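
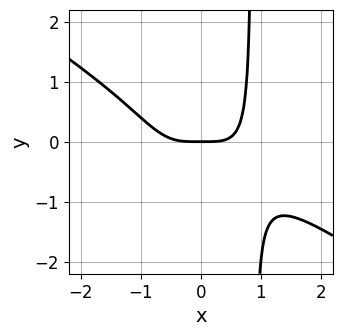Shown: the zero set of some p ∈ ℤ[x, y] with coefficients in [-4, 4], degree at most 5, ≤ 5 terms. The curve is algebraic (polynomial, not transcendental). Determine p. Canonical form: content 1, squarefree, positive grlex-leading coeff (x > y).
2*x^4 + 3*x^3*y - 2*y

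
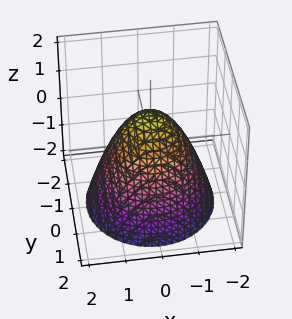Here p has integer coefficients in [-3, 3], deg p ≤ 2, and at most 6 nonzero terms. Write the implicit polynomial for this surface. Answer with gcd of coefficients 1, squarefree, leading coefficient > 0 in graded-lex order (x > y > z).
deg p = 2. The shape is more complex than any degree-1 surface.
By symmetry, the surface is invariant under rotation about z: p = q(x² + y², z).
Against the integer gridlines: among the integer gridlines, it crosses the x-axis at x ∈ {-1, 1}; it meets the z-axis at z = 1 (among the integer gridlines); a circular section at z = -2 has radius between 1 and 2; among the integer gridlines, it crosses the y-axis at y ∈ {-1, 1}.
Putting this together gives p.

x^2 + y^2 + z - 1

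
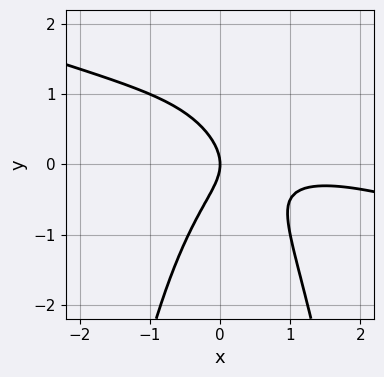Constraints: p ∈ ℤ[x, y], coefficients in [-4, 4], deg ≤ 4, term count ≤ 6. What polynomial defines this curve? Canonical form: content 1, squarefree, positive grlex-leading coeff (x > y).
x^3 + 3*x^2*y - 2*x^2 + 2*y^2 + 2*x

(a) Degree: a generic line meets the curve in up to 3 points, so deg p = 3.
(b) From the axis intercepts and sections: it meets the x-axis at x = 0 (among the integer gridlines); it crosses the y-axis at the gridline y = 0.
(c) Matching integer coefficients to the picture gives p.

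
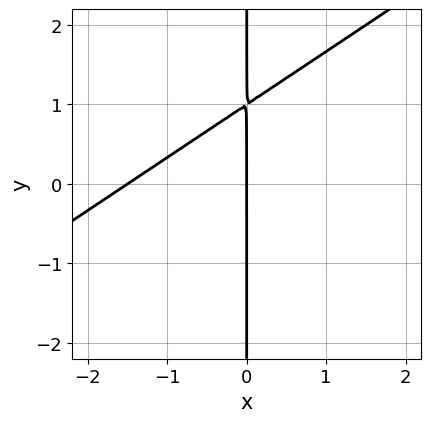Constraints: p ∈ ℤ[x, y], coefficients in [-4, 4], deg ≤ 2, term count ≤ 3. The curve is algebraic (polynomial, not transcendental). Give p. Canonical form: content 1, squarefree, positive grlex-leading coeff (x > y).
2*x^2 - 3*x*y + 3*x

First, degree: no degree-1 curve has this shape, so deg p = 2.
Then, against the integer gridlines: every point of the y-axis in the box is on the curve; it crosses the x-axis at the gridline x = 0.
Finally, matching integer coefficients to the picture gives p.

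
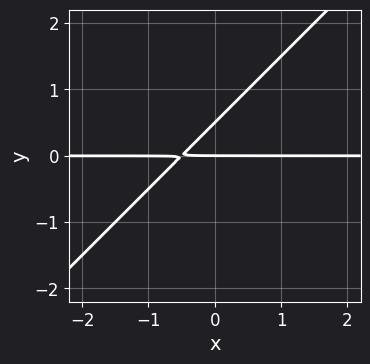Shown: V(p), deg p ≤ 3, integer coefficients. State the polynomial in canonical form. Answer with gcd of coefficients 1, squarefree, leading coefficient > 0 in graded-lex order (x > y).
2*x*y - 2*y^2 + y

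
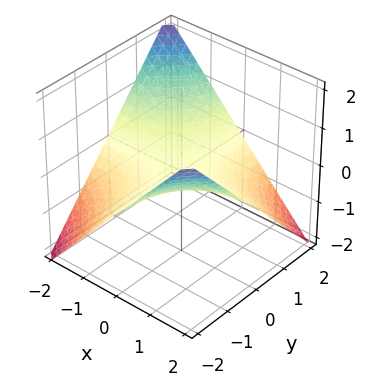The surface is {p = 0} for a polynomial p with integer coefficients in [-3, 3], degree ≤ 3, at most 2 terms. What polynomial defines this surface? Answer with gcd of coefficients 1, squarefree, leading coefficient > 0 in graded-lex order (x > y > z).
x*y + 2*z

1. Degree: a saddle surface; a quadric, so deg p = 2.
2. Reading off the gridlines: the visible y-axis segment lies entirely on the surface; one z-axis crossing is at z = 0.
3. Solving for integer coefficients yields p as stated. Check: (1, 0, 0) on the x-axis lies on the surface, and p(1, 0, 0) = 0. ✓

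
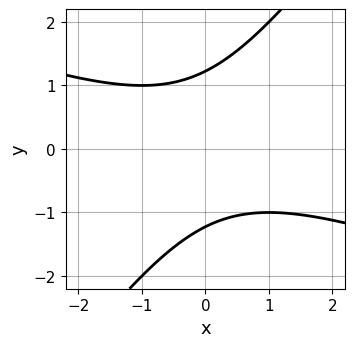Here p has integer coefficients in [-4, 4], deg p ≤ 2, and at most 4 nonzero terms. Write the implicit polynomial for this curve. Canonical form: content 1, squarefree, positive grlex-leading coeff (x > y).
deg p = 2. The shape is more complex than any degree-1 curve.
From the visible intercepts: the curve avoids every integer x-axis point in the box.
The integer polynomial consistent with all of this is the stated p.

x^2 + 2*x*y - 2*y^2 + 3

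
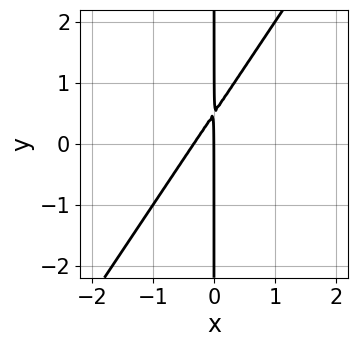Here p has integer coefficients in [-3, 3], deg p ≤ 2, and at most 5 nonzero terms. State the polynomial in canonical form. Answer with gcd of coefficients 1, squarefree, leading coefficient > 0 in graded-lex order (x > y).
First, deg p = 2.
Next, from the visible intercepts: it meets the x-axis at x = 0 (among the integer gridlines); the visible y-axis segment lies entirely on the curve.
Finally, assembling these constraints gives the stated polynomial.

3*x^2 - 2*x*y + x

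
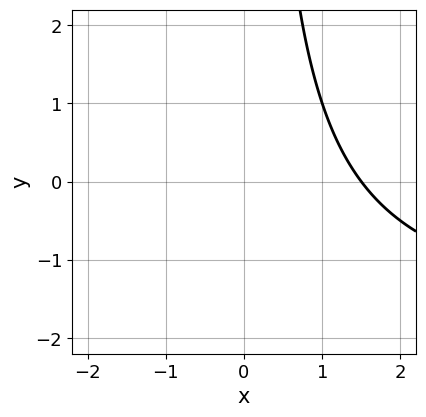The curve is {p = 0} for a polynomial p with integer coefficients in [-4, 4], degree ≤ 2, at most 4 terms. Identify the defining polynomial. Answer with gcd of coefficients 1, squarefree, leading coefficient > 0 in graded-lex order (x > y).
First, the degree is 2 — the shape is more complex than any degree-1 curve.
Next, checking where it meets the axes: it misses every integer gridline on the y-axis.
Finally, assembling these constraints gives the stated polynomial.

x*y + 2*x - 3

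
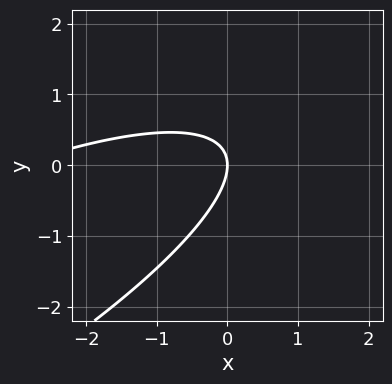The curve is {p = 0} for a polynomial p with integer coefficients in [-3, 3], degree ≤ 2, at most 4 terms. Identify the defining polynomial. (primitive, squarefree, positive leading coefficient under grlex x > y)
x^2 - 3*x*y + 3*y^2 + 3*x

First, the degree is 2 — the shape is more complex than any degree-1 curve.
Next, reading off the gridlines: it meets the y-axis at y = 0 (among the integer gridlines); it meets the x-axis at x = 0 (among the integer gridlines).
Finally, together with the visible shape, these determine p as stated.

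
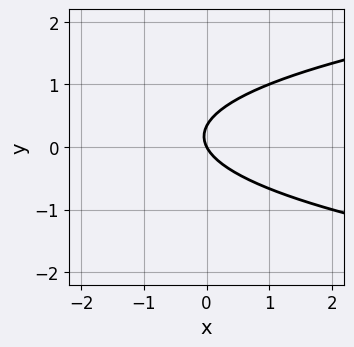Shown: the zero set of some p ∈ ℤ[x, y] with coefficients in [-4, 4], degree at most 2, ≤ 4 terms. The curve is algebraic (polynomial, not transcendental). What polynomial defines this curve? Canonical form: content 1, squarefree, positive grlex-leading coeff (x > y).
3*y^2 - 2*x - y

First, degree: the shape is more complex than any degree-1 curve, so deg p = 2.
Next, checking where it meets the axes: it meets the y-axis at y = 0 (among the integer gridlines); it crosses the x-axis at the gridline x = 0.
Finally, these observations pin down the coefficients.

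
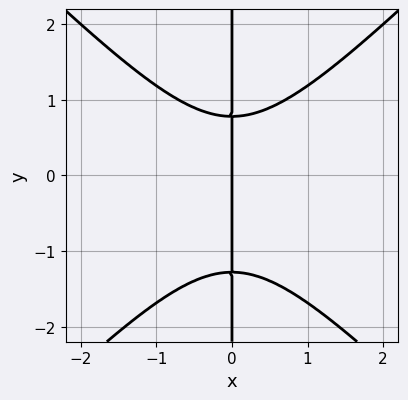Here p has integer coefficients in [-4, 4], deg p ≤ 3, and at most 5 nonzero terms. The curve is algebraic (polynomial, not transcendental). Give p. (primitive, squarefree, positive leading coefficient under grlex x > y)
(a) The degree is 3 — a generic line meets the curve in up to 3 points.
(b) From the visible intercepts: one x-axis crossing is at x = 0; every point of the y-axis in the box is on the curve.
(c) Together with the visible shape, these determine p as stated.

2*x^3 - 2*x*y^2 - x*y + 2*x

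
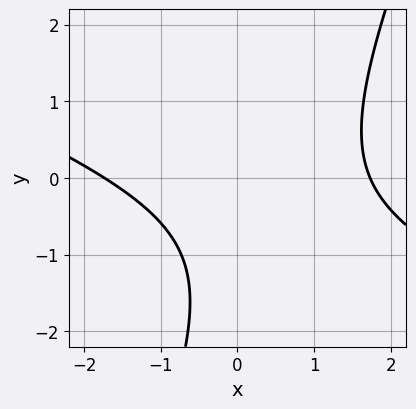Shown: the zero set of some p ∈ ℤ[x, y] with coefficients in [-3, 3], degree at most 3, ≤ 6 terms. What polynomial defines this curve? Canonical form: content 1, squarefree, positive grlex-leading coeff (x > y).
1. The degree is 2 — the shape is more complex than any degree-1 curve.
2. Observable constraints: no y-intercept at any integer in the box.
3. Assembling these constraints gives the stated polynomial.

x^2 + 2*x*y - y^2 - 2*y - 3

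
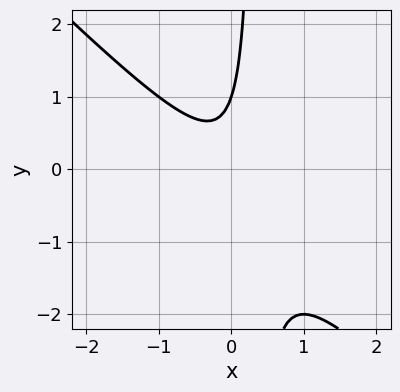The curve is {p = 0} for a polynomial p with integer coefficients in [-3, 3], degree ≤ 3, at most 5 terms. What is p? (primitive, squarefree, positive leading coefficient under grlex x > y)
3*x^2 + 3*x*y - y + 1

1. The degree is 2 — a generic line meets the curve in up to 2 points.
2. From the axis intercepts and sections: it meets the y-axis at y = 1 (among the integer gridlines); it misses every integer gridline on the x-axis.
3. Fitting integer coefficients to these (and the overall shape) gives p.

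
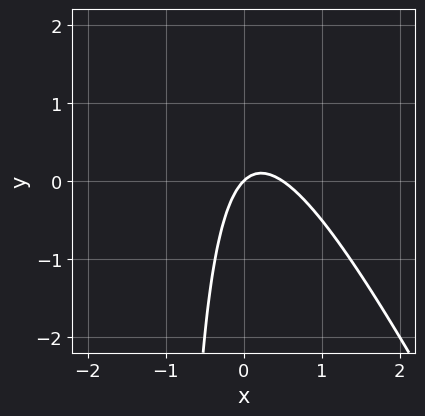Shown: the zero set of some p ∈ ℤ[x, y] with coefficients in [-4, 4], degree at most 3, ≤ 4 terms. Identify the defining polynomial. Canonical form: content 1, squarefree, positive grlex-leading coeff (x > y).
2*x^2 + x*y - x + y

First, the degree is 2 — a generic line meets the curve in up to 2 points.
Next, observable constraints: it crosses the y-axis at the gridline y = 0; one x-axis crossing is at x = 0.
Finally, the integer polynomial consistent with all of this is the stated p.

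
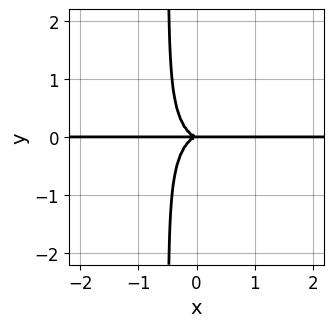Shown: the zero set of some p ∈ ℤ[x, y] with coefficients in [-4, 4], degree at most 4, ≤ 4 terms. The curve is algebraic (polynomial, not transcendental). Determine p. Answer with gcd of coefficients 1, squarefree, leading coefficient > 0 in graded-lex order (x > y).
2*x^3*y + 2*x*y^3 + y^3

1. The degree is 4 — a generic line meets the curve in up to 4 points.
2. Against the integer gridlines: one y-axis crossing is at y = 0; every point of the x-axis in the box is on the curve.
3. Matching integer coefficients to the picture gives p.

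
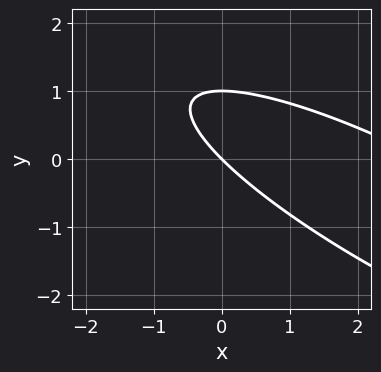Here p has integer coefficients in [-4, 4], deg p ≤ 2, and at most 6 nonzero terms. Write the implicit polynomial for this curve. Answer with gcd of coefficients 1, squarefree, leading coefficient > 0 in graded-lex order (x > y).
(a) deg p = 2.
(b) From the axis intercepts and sections: one x-axis crossing is at x = 0; among the integer gridlines, it crosses the y-axis at y ∈ {0, 1}.
(c) The integer polynomial consistent with all of this is the stated p.

x^2 + 3*x*y + 3*y^2 - 3*x - 3*y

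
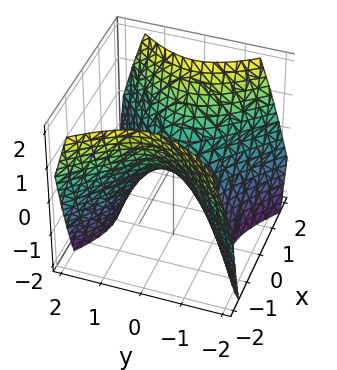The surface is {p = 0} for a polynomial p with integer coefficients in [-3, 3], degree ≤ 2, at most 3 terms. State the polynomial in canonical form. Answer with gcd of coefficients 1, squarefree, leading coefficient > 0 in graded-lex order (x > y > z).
x^2 - y^2 - z

Degree: a hyperbolic paraboloid; a quadric, so deg p = 2.
Symmetries: mirror symmetry y ↦ −y ⇒ only even powers of y; it's symmetric under x → −x, forcing even powers of x.
From the axis intercepts and sections: one y-axis crossing is at y = 0; it crosses the z-axis at the gridline z = 0.
Solving for integer coefficients yields p as stated.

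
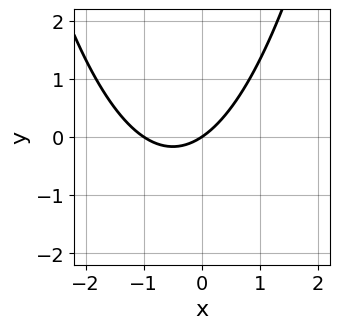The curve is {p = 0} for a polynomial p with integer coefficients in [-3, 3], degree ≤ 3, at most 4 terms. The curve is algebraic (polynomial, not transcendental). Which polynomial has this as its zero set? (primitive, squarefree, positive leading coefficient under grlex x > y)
(a) deg p = 2. The shape is more complex than any degree-1 curve.
(b) From the axis intercepts and sections: it crosses the y-axis at the gridline y = 0; among the integer gridlines, it crosses the x-axis at x ∈ {-1, 0}.
(c) Putting this together gives p.

2*x^2 + 2*x - 3*y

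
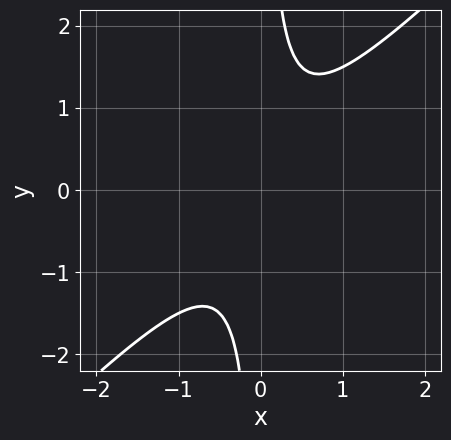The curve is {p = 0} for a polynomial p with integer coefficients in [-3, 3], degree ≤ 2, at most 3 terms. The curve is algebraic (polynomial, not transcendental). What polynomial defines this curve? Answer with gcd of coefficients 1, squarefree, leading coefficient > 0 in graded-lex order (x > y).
2*x^2 - 2*x*y + 1

First, degree: a generic line meets the curve in up to 2 points, so deg p = 2.
Next, checking where it meets the axes: it misses every integer gridline on the y-axis; the curve avoids every integer x-axis point in the box.
Finally, fitting integer coefficients to these (and the overall shape) gives p.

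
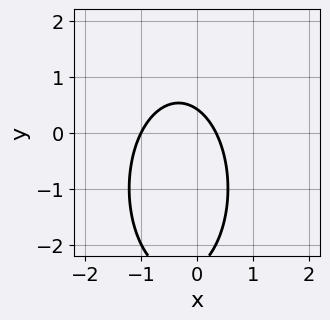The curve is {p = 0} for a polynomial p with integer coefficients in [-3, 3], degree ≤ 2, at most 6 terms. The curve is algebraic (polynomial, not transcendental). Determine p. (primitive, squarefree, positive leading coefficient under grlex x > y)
3*x^2 + y^2 + 2*x + 2*y - 1

(a) deg p = 2. No degree-1 curve has this shape.
(b) Reading off the gridlines: one x-axis crossing is at x = -1.
(c) Together with the visible shape, these determine p as stated.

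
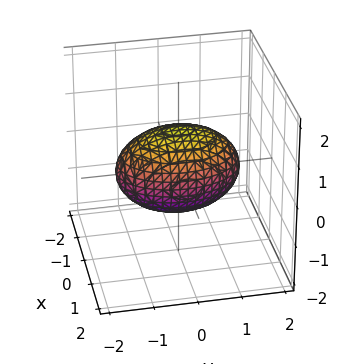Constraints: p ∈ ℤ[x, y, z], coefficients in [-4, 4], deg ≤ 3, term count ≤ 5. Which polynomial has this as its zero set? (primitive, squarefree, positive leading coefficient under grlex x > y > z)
2*x^2 + y^2 + 2*z^2 - 2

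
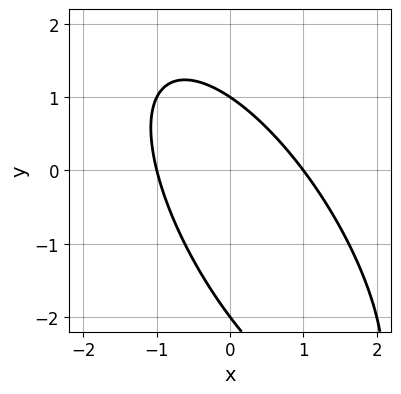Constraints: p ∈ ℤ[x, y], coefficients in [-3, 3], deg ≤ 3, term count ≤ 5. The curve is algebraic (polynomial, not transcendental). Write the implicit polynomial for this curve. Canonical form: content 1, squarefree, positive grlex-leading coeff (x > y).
(a) The degree is 2 — the shape is more complex than any degree-1 curve.
(b) From the axis intercepts and sections: the y-axis gridline crossings are at y ∈ {-2, 1}; the x-axis gridline crossings are at x ∈ {-1, 1}.
(c) Assembling these constraints gives the stated polynomial.

2*x^2 + 2*x*y + y^2 + y - 2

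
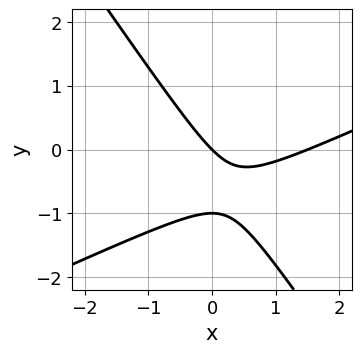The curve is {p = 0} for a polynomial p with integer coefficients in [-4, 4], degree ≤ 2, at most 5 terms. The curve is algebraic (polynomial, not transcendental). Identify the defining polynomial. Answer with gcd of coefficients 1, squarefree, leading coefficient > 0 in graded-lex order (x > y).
2*x^2 - 3*x*y - 3*y^2 - 3*x - 3*y

deg p = 2.
From the axis intercepts and sections: among the integer gridlines, it crosses the y-axis at y ∈ {-1, 0}; one x-axis crossing is at x = 0.
Assembling these constraints gives the stated polynomial.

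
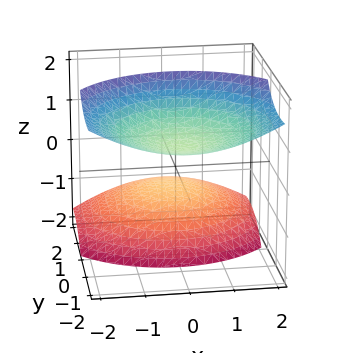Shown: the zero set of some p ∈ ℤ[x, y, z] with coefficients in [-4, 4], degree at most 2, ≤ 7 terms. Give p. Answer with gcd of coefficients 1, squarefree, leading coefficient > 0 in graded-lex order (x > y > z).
1. The picture has 2 separate pieces. Treating them together as one polynomial.
2. The degree is 2 — no degree-1 surface has this shape.
3. Checking where it meets the axes: the z-axis gridline crossings are at z ∈ {-1, 1}; it misses every integer gridline on the y-axis; no x-intercept at any integer in the box.
4. Together with the visible shape, these determine p as stated.

x^2 + y^2 + 2*y*z - z^2 + 1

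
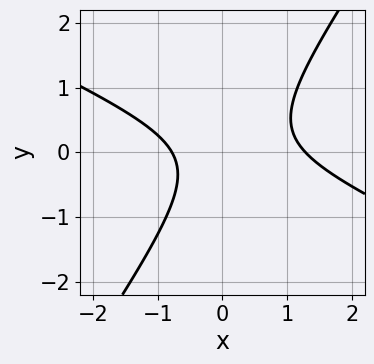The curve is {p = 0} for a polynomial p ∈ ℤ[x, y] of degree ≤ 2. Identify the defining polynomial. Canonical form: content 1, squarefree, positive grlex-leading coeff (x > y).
(a) Degree: the shape is more complex than any degree-1 curve, so deg p = 2.
(b) From the axis intercepts and sections: no y-intercept at any integer in the box.
(c) Assembling these constraints gives the stated polynomial.

2*x^2 + 3*x*y - 3*y^2 - x - 2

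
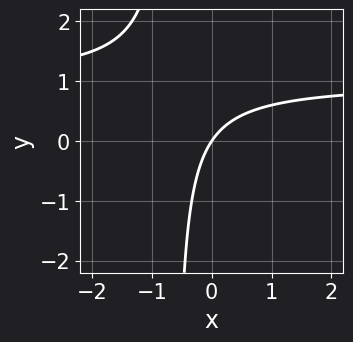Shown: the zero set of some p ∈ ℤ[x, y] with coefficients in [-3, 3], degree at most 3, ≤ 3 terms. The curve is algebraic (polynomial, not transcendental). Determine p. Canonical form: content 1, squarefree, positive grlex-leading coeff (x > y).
First, the degree is 2 — a generic line meets the curve in up to 2 points.
Then, from the axis intercepts and sections: it meets the y-axis at y = 0 (among the integer gridlines); one x-axis crossing is at x = 0.
Finally, these observations pin down the coefficients.

3*x*y - 3*x + 2*y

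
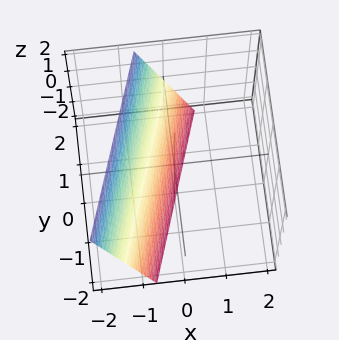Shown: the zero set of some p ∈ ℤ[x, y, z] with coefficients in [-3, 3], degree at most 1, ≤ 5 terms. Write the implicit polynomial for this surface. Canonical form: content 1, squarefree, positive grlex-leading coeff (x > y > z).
3*x - y + z + 2

First, degree: the surface is flat (a plane), so deg p = 1.
Then, from the axis intercepts and sections: it crosses the y-axis at the gridline y = 2; it meets the z-axis at z = -2 (among the integer gridlines).
Finally, matching integer coefficients to the picture gives p.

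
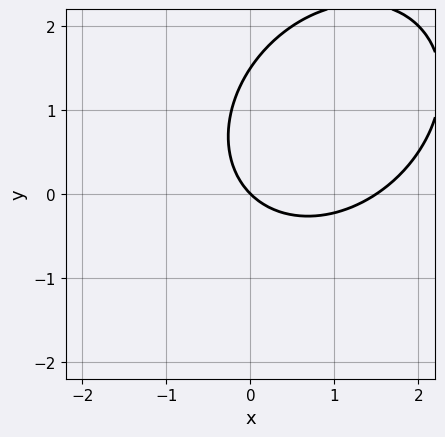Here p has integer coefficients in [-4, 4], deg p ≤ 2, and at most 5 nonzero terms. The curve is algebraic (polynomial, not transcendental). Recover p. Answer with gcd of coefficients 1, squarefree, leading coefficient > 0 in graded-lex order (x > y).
2*x^2 - x*y + 2*y^2 - 3*x - 3*y

1. deg p = 2. The shape is more complex than any degree-1 curve.
2. Reading off the gridlines: it meets the x-axis at x = 0 (among the integer gridlines); it crosses the y-axis at the gridline y = 0.
3. Assembling these constraints gives the stated polynomial.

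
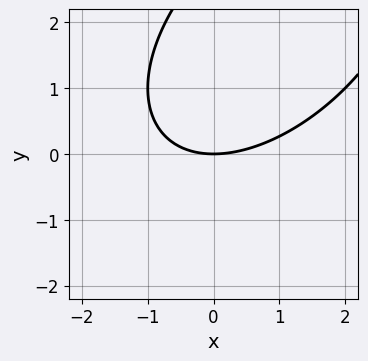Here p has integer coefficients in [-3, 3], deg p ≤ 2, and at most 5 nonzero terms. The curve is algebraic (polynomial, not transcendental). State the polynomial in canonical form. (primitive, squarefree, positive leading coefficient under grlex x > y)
x^2 - x*y + y^2 - 3*y

First, deg p = 2. The shape is more complex than any degree-1 curve.
Next, against the integer gridlines: one y-axis crossing is at y = 0; one x-axis crossing is at x = 0.
Finally, the integer polynomial consistent with all of this is the stated p.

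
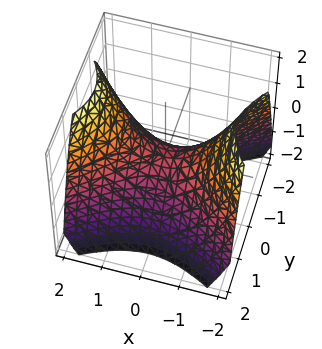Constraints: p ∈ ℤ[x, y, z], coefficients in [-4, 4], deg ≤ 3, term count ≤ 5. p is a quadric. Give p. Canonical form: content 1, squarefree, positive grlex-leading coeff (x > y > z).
2*x^2 - 3*y^2 - 3*z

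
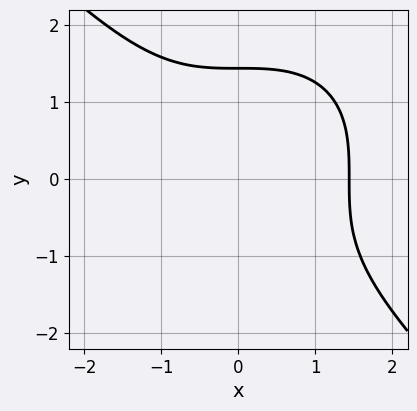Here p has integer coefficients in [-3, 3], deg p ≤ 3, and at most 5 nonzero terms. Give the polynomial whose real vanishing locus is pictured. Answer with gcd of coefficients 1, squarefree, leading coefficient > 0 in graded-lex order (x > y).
x^3 + y^3 - 3

(a) Degree: the shape is more complex than any degree-2 curve, so deg p = 3.
(b) The integer polynomial consistent with all of this is the stated p.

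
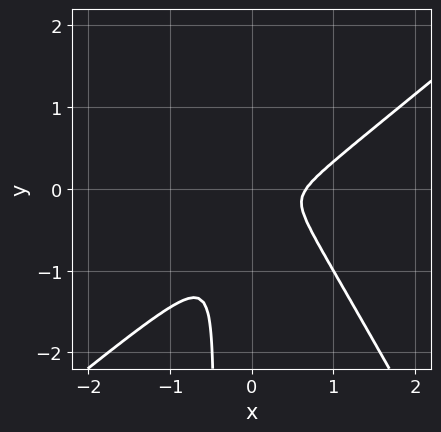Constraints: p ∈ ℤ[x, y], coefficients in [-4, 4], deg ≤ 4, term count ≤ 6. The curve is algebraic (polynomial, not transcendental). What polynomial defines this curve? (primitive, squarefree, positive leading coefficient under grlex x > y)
(a) The degree is 3 — no degree-2 curve has this shape.
(b) Solving for integer coefficients yields p as stated.

3*x^3 - 2*x^2*y - 2*x*y^2 - 2*x^2 - y^2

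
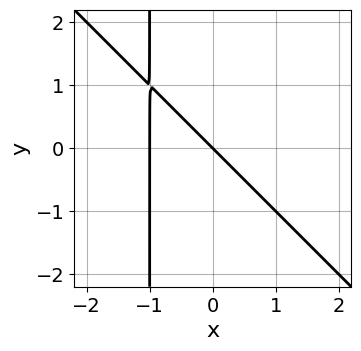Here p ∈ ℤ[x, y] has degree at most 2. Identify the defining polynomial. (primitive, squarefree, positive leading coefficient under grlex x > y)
x^2 + x*y + x + y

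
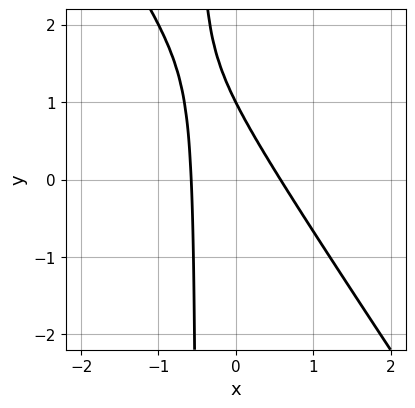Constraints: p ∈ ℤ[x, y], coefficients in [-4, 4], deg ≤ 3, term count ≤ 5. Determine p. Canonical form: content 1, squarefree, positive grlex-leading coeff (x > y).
(a) deg p = 2.
(b) From the axis intercepts and sections: it crosses the y-axis at the gridline y = 1.
(c) Putting this together gives p.

3*x^2 + 2*x*y + y - 1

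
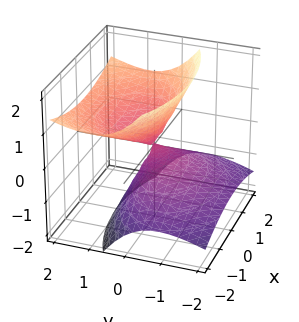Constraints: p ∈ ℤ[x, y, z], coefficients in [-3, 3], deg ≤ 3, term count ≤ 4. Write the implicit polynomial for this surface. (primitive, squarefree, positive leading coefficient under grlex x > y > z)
1. Degree: a generic line meets the surface in up to 2 points, so deg p = 2.
2. Against the integer gridlines: it meets the z-axis at z = 0 (among the integer gridlines); it crosses the x-axis at the gridline x = 0.
3. Solving for integer coefficients yields p as stated.

x^2 + 2*y^2 - 3*y*z - 2*z^2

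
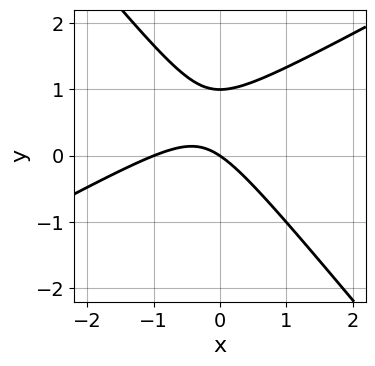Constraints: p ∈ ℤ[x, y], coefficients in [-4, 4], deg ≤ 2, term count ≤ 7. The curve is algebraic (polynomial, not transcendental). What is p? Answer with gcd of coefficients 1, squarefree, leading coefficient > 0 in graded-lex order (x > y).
deg p = 2. The shape is more complex than any degree-1 curve.
Against the integer gridlines: the y-axis gridline crossings are at y ∈ {0, 1}; the x-axis gridline crossings are at x ∈ {-1, 0}.
Matching integer coefficients to the picture gives p.

2*x^2 - 2*x*y - 3*y^2 + 2*x + 3*y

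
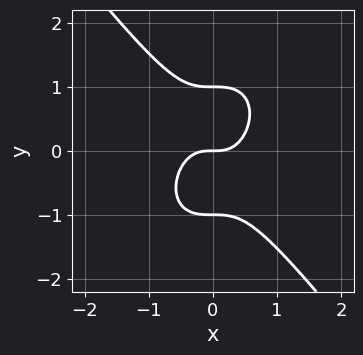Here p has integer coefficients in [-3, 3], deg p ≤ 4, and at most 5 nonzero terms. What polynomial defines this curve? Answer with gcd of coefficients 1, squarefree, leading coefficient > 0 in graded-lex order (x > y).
2*x^3 + y^3 - y

(a) deg p = 3. No degree-2 curve has this shape.
(b) From the visible intercepts: among the integer gridlines, it crosses the y-axis at y ∈ {-1, 0, 1}; it meets the x-axis at x = 0 (among the integer gridlines).
(c) The integer polynomial consistent with all of this is the stated p.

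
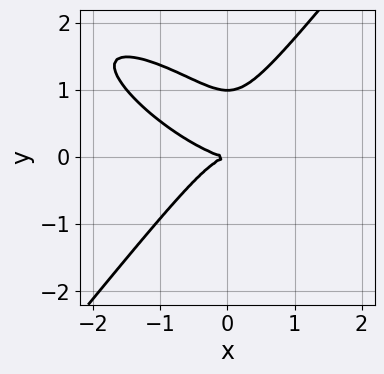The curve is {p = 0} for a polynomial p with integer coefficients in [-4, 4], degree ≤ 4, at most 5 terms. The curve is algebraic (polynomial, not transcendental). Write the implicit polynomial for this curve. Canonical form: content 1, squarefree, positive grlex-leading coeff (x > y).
2*x^3 + 3*x^2*y - 3*y^3 + 3*y^2

Degree: a generic line meets the curve in up to 3 points, so deg p = 3.
Observable constraints: one x-axis crossing is at x = 0; the y-axis gridline crossings are at y ∈ {0, 1}.
These observations pin down the coefficients.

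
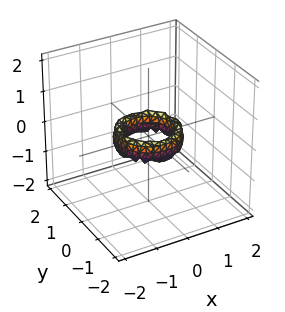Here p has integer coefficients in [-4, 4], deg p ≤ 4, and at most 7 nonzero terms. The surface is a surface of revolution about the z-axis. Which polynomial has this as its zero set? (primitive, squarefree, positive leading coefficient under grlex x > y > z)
2*x^4 + 4*x^2*y^2 + 2*y^4 - 3*x^2 - 3*y^2 + z^2 + 1

1. deg p = 4. A generic line meets the surface in up to 4 points.
2. Symmetry: the z-axis is an axis of rotation, so x and y enter only as x² + y².
3. Reading off the gridlines: it misses every integer gridline on the z-axis; a circular section at z = 0 has radius between 0 and 1; among the integer gridlines, it crosses the y-axis at y ∈ {-1, 1}.
4. Solving for integer coefficients yields p as stated. Check: (1, 0, 0) on the x-axis lies on the surface, and p(1, 0, 0) = 0. ✓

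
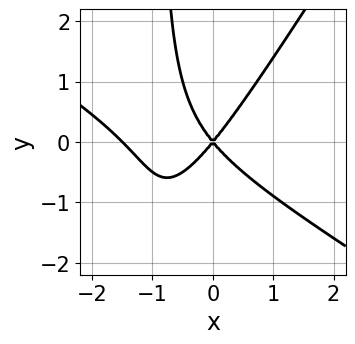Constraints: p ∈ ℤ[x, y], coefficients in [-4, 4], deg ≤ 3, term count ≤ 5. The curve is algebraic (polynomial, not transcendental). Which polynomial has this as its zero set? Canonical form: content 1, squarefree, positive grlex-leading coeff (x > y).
2*x^3 + 2*x^2*y - 2*x*y^2 + 3*x^2 - 2*y^2

The degree is 3 — a generic line meets the curve in up to 3 points.
Observable constraints: it crosses the y-axis at the gridline y = 0; it crosses the x-axis at the gridline x = 0.
The integer polynomial consistent with all of this is the stated p.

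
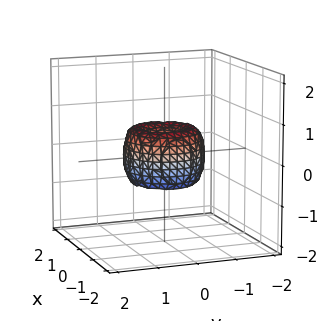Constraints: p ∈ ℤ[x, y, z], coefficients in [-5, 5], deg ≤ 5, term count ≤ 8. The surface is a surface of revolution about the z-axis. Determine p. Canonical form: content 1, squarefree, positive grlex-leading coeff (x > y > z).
The degree is 4 — a generic line meets the surface in up to 4 points.
By symmetry, every cross-section ⟂ z is a circle, so x, y appear only via x² + y².
Reading off the gridlines: the y-axis gridline crossings are at y ∈ {-1, 0, 1}; it crosses the z-axis at the gridline z = 0.
The integer polynomial consistent with all of this is the stated p.

2*x^4 + 4*x^2*y^2 + 2*y^4 - 2*x^2 - 2*y^2 + z^2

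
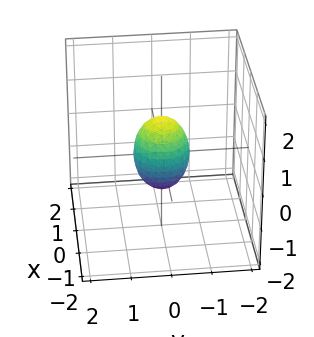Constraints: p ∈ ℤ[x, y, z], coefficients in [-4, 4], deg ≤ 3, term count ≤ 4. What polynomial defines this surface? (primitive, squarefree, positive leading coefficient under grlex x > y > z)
2*x^2 + 2*y^2 + z^2 - 1

The degree is 2 — the shape is more complex than any degree-1 surface.
Symmetry: the surface is invariant under rotation about z: p = q(x² + y², z).
Against the integer gridlines: a circular section at z = 0 has radius between 0 and 1; the z-axis gridline crossings are at z ∈ {-1, 1}.
Matching integer coefficients to the picture gives p.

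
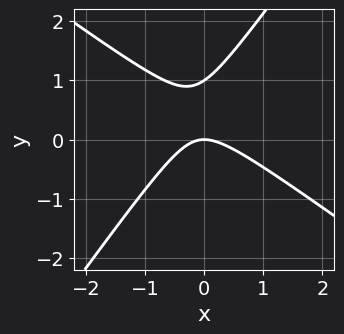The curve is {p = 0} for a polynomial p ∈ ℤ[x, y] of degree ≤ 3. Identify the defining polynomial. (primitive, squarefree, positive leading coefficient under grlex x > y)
(a) Degree: no degree-1 curve has this shape, so deg p = 2.
(b) From the axis intercepts and sections: the y-axis gridline crossings are at y ∈ {0, 1}; it meets the x-axis at x = 0 (among the integer gridlines).
(c) These observations pin down the coefficients.

3*x^2 + 2*x*y - 3*y^2 + 3*y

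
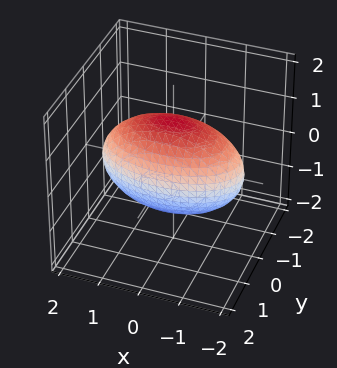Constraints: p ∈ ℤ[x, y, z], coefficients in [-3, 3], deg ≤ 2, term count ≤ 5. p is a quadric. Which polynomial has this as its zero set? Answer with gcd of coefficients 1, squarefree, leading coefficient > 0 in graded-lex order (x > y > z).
x^2 + 3*y^2 + 2*z^2 - 3

First, degree: bounded and convex; a quadric, so deg p = 2.
Next, symmetries: mirror symmetry y ↦ −y ⇒ only even powers of y; it's symmetric under x → −x, forcing even powers of x; mirror symmetry z ↦ −z ⇒ only even powers of z.
Then, against the integer gridlines: among the integer gridlines, it crosses the y-axis at y ∈ {-1, 1}.
Finally, solving for integer coefficients yields p as stated.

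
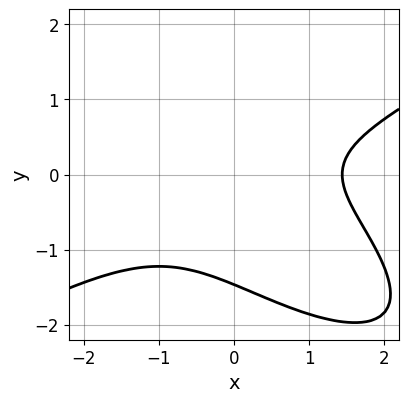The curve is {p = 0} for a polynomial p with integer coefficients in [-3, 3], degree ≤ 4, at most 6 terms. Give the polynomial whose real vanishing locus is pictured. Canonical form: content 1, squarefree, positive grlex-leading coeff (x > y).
x^3 - 2*x*y^2 - 3*y^3 - 3*y^2 - 3

First, degree: no degree-2 curve has this shape, so deg p = 3.
Finally, matching integer coefficients to the picture gives p.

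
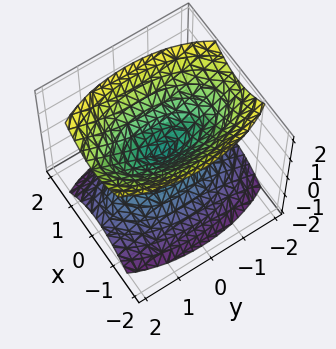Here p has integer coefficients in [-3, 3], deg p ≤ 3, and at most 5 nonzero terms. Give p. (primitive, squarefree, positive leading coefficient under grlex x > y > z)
3*x^2 + y^2 - 2*z^2

(a) I count 2 distinct pieces.
(b) The degree is 2 — two nappes meeting at a single point; a quadric.
(c) Symmetries: it's symmetric under x → −x, forcing even powers of x; the y ↦ −y reflection is a symmetry, so y appears only in even powers; it's symmetric under z → −z, forcing even powers of z.
(d) Checking where it meets the axes: it meets the x-axis at x = 0 (among the integer gridlines); it meets the z-axis at z = 0 (among the integer gridlines).
(e) Putting this together gives p.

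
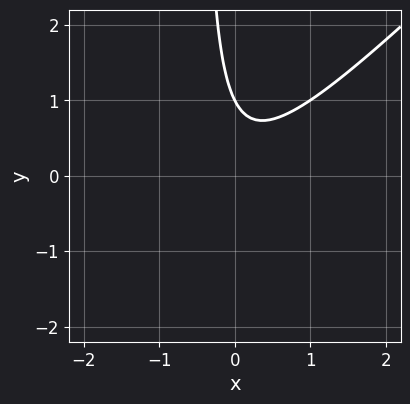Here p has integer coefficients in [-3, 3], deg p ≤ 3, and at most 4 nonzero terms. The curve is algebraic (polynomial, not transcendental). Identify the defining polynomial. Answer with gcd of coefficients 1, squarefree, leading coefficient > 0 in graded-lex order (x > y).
2*x^2 - 2*x*y - y + 1

First, deg p = 2.
Then, from the visible intercepts: the curve avoids every integer x-axis point in the box; it crosses the y-axis at the gridline y = 1.
Finally, together with the visible shape, these determine p as stated.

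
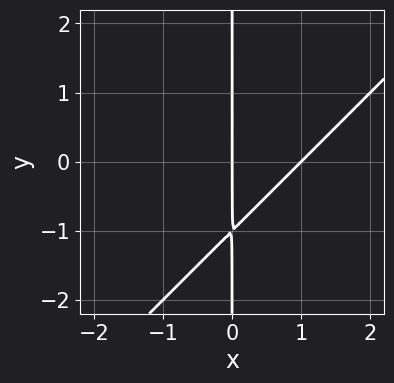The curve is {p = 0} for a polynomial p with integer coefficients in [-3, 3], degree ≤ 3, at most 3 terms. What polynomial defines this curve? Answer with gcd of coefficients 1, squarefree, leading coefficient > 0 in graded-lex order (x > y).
First, deg p = 2. No degree-1 curve has this shape.
Next, from the visible intercepts: the visible y-axis segment lies entirely on the curve; the x-axis gridline crossings are at x ∈ {0, 1}.
Finally, together with the visible shape, these determine p as stated.

x^2 - x*y - x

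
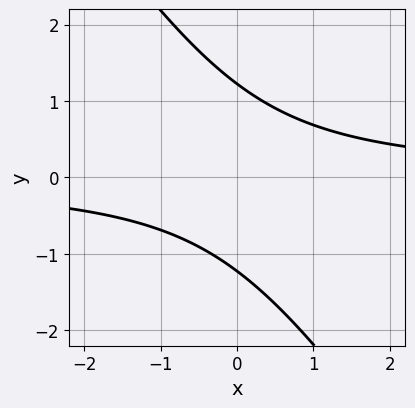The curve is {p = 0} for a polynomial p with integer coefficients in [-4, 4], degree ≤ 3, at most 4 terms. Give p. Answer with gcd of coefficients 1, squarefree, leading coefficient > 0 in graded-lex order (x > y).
3*x*y + 2*y^2 - 3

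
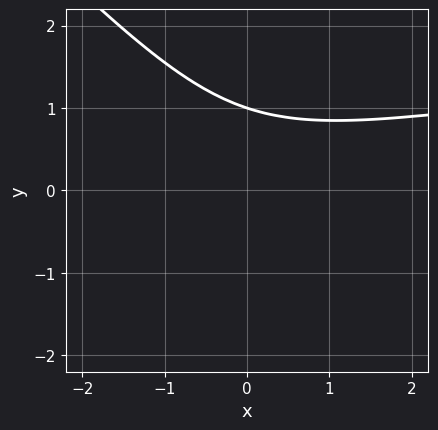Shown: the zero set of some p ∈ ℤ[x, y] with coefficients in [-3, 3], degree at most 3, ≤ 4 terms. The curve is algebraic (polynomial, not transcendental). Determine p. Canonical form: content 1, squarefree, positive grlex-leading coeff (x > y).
3*x*y^2 + 3*y^3 - x^2 - 3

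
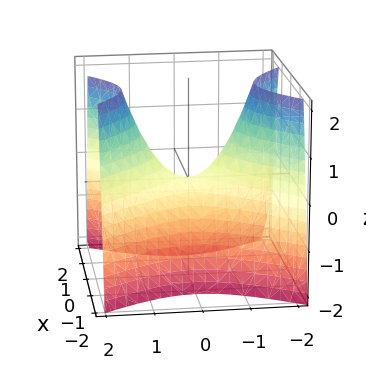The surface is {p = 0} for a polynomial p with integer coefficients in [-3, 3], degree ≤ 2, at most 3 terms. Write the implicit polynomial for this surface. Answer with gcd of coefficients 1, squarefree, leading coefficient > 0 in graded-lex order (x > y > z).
3*x^2 - 2*y^2 + 2*z

(a) deg p = 2. A saddle surface; a quadric.
(b) Symmetries: mirror symmetry x ↦ −x ⇒ only even powers of x; the y ↦ −y reflection is a symmetry, so y appears only in even powers.
(c) Against the integer gridlines: it crosses the z-axis at the gridline z = 0; it meets the x-axis at x = 0 (among the integer gridlines); one y-axis crossing is at y = 0.
(d) Matching integer coefficients to the picture gives p.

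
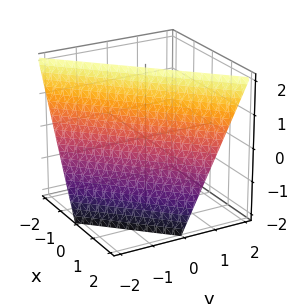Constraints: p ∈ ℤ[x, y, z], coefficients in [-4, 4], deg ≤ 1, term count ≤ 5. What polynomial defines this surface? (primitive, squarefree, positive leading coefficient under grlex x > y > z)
2*x - 2*y + z - 2

(a) deg p = 1. Every cross-section is a straight line — this is a plane.
(b) Reading off the gridlines: one z-axis crossing is at z = 2; it crosses the x-axis at the gridline x = 1.
(c) Putting this together gives p. Check: (0, -1, 0) on the y-axis lies on the surface, and p(0, -1, 0) = 0. ✓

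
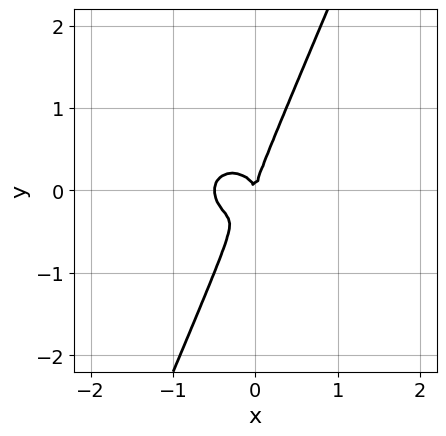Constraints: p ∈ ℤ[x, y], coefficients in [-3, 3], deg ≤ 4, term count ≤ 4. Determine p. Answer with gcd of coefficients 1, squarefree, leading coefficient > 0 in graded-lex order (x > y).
1. deg p = 3.
2. Reading off the gridlines: it crosses the y-axis at the gridline y = 0; it meets the x-axis at x = 0 (among the integer gridlines).
3. Putting this together gives p.

2*x^3 + 2*x*y^2 - y^3 + x^2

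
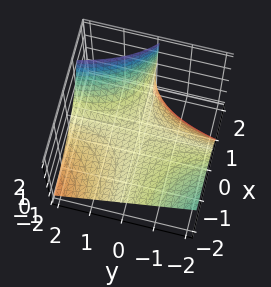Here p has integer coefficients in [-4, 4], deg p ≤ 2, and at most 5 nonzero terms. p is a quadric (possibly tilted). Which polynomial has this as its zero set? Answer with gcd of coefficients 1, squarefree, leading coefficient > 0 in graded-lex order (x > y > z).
x*y + x*z - 2*z

1. deg p = 2.
2. Observable constraints: it crosses the z-axis at the gridline z = 0; the visible y-axis segment lies entirely on the surface.
3. Together with the visible shape, these determine p as stated.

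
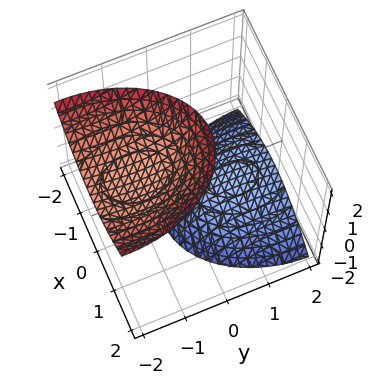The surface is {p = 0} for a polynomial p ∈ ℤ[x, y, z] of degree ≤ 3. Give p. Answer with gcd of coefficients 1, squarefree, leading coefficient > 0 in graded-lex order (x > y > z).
(a) The picture has 2 separate pieces. Treating them together as one polynomial.
(b) Degree: no degree-1 surface has this shape, so deg p = 2.
(c) From the visible intercepts: the surface avoids every integer y-axis point in the box; it misses every integer gridline on the x-axis.
(d) The integer polynomial consistent with all of this is the stated p.

2*x^2 + y^2 + 2*y*z - z^2 + 2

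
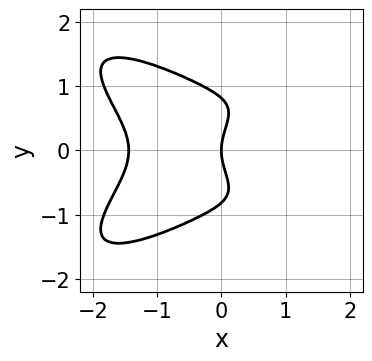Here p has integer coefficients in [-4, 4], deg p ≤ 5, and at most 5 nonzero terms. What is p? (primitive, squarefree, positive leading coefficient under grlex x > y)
x^4 - 2*x^2*y^2 + 3*y^4 - 2*y^2 + 3*x

Degree: no degree-3 curve has this shape, so deg p = 4.
Symmetries: mirror symmetry y ↦ −y ⇒ only even powers of y.
From the visible intercepts: one x-axis crossing is at x = 0; one y-axis crossing is at y = 0.
Solving for integer coefficients yields p as stated.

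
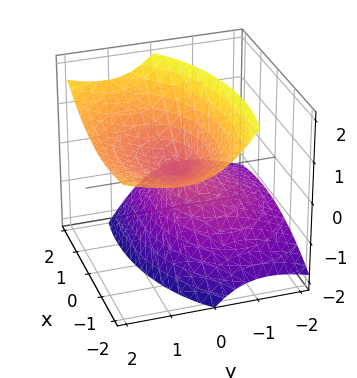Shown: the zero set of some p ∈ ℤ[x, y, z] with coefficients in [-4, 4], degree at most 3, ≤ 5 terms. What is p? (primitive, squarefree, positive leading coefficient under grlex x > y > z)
First, deg p = 2. No degree-1 surface has this shape.
Then, from the axis intercepts and sections: one x-axis crossing is at x = 0; one z-axis crossing is at z = 0; it crosses the y-axis at the gridline y = 0.
Finally, the integer polynomial consistent with all of this is the stated p.

x^2 + x*z + 2*y^2 - 3*y*z - 2*z^2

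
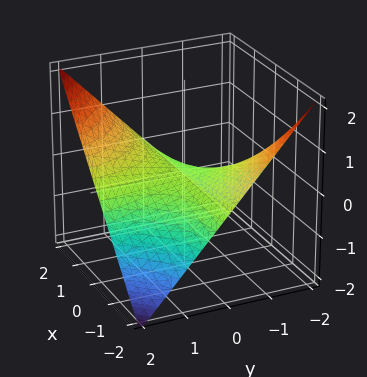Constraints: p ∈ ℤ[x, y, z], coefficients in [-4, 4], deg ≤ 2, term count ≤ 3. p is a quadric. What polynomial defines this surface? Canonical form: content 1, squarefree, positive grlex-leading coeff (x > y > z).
1. deg p = 2. A hyperbolic paraboloid; a quadric.
2. From the visible intercepts: the visible x-axis segment lies entirely on the surface; one z-axis crossing is at z = 0; the visible y-axis segment lies entirely on the surface.
3. Matching integer coefficients to the picture gives p.

x*y - 2*z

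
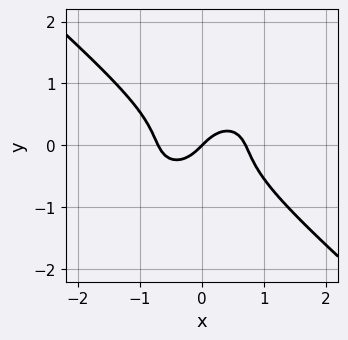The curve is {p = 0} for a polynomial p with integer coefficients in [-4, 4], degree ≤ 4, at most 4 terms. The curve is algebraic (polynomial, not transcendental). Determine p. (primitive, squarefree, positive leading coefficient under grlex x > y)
2*x^3 + 3*y^3 - x + y

(a) Degree: the shape is more complex than any degree-2 curve, so deg p = 3.
(b) From the axis intercepts and sections: it crosses the y-axis at the gridline y = 0; one x-axis crossing is at x = 0.
(c) Putting this together gives p.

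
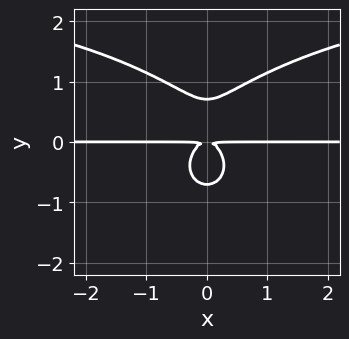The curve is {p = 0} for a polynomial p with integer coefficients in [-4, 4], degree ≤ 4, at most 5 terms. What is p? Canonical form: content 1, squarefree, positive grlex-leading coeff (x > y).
x^2*y^2 + 2*y^4 - 3*x^2*y - y^2

1. The degree is 4 — no degree-3 curve has this shape.
2. Symmetries: the x ↦ −x reflection is a symmetry, so x appears only in even powers.
3. From the axis intercepts and sections: every point of the x-axis in the box is on the curve.
4. Assembling these constraints gives the stated polynomial.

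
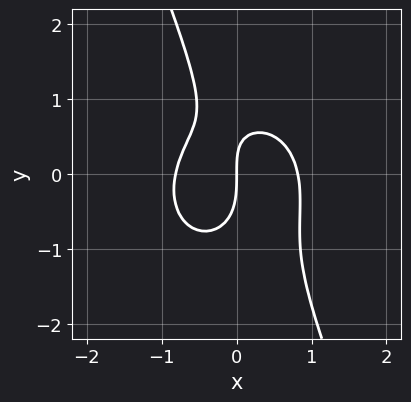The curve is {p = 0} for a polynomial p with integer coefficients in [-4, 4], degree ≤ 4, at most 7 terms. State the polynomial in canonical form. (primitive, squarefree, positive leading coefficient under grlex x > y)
3*x^3 + 2*x*y^2 + y^3 + x*y - 2*x

The degree is 3 — no degree-2 curve has this shape.
Checking where it meets the axes: it crosses the y-axis at the gridline y = 0; one x-axis crossing is at x = 0.
Fitting integer coefficients to these (and the overall shape) gives p.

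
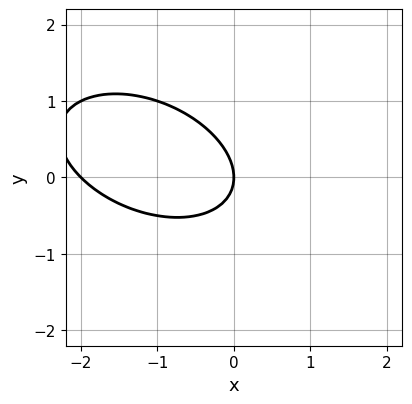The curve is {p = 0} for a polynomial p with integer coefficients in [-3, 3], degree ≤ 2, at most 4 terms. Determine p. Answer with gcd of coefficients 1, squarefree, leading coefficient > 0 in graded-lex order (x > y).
x^2 + x*y + 2*y^2 + 2*x

1. The degree is 2 — a generic line meets the curve in up to 2 points.
2. Reading off the gridlines: one y-axis crossing is at y = 0; the x-axis gridline crossings are at x ∈ {-2, 0}.
3. Solving for integer coefficients yields p as stated.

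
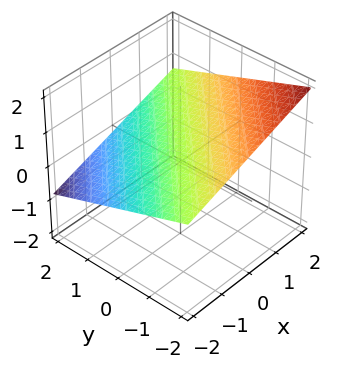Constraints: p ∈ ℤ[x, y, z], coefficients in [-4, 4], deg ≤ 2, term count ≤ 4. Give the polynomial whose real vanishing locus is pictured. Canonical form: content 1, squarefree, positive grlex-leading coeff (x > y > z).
x - y - 3*z + 2

1. The degree is 1 — every cross-section is a straight line — this is a plane.
2. Reading off the gridlines: it meets the x-axis at x = -2 (among the integer gridlines); one y-axis crossing is at y = 2.
3. Matching integer coefficients to the picture gives p.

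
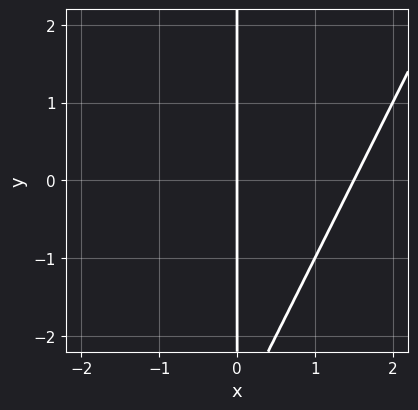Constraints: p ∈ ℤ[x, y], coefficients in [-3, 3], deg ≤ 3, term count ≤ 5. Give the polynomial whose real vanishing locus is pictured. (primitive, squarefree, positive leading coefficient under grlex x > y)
2*x^2 - x*y - 3*x

(a) deg p = 2. No degree-1 curve has this shape.
(b) Checking where it meets the axes: one x-axis crossing is at x = 0; every point of the y-axis in the box is on the curve.
(c) The integer polynomial consistent with all of this is the stated p.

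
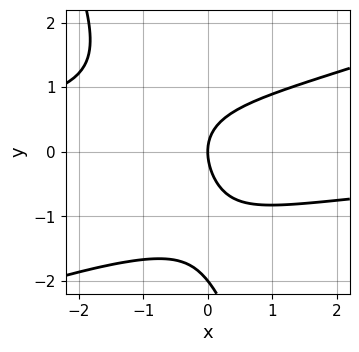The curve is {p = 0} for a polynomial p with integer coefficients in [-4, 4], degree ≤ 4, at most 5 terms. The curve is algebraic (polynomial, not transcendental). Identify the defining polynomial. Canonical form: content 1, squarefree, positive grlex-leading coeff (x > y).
First, the degree is 3 — no degree-2 curve has this shape.
Next, reading off the gridlines: one x-axis crossing is at x = 0; among the integer gridlines, it crosses the y-axis at y ∈ {-2, 0}.
Finally, fitting integer coefficients to these (and the overall shape) gives p.

x^2*y - 2*x*y^2 - y^3 - 2*y^2 + 3*x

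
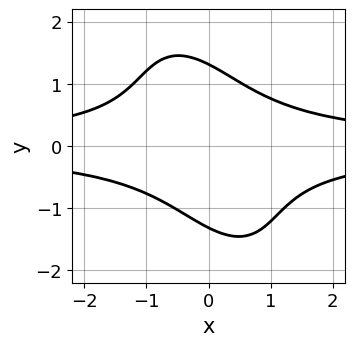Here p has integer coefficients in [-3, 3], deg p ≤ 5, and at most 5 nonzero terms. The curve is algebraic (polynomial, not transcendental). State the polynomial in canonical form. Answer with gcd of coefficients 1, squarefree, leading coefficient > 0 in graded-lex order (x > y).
3*x^2*y^2 + 2*x*y^3 + y^4 - 3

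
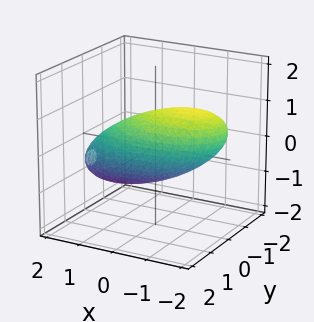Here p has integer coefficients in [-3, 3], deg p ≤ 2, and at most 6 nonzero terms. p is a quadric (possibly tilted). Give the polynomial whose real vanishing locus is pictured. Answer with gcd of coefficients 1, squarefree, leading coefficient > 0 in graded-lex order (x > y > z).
x^2 + 2*x*z + 2*y^2 - y*z + 3*z^2 - 3

Degree: the shape is more complex than any degree-1 surface, so deg p = 2.
Observable constraints: the z-axis gridline crossings are at z ∈ {-1, 1}.
The integer polynomial consistent with all of this is the stated p.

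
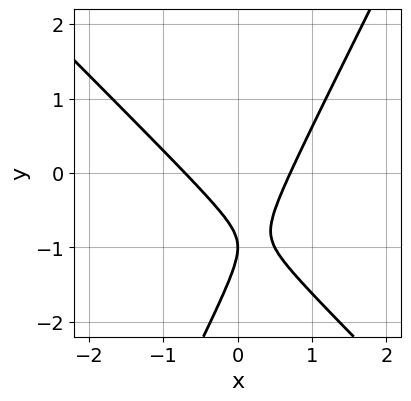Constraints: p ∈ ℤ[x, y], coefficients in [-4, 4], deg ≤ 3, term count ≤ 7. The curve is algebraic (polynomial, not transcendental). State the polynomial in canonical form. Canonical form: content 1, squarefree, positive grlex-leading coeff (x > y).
2*x^2 + x*y - y^2 - 2*y - 1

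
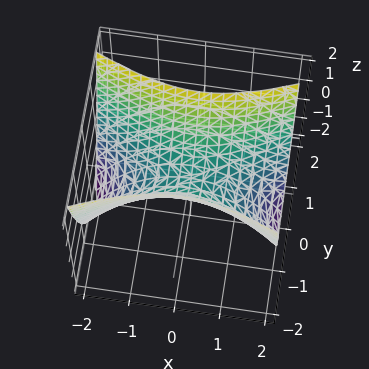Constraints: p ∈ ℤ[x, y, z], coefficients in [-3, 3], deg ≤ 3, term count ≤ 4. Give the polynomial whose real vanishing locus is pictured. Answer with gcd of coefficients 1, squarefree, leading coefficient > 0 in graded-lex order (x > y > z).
Degree: a saddle surface; a quadric, so deg p = 2.
Symmetries: mirror symmetry x ↦ −x ⇒ only even powers of x; mirror symmetry y ↦ −y ⇒ only even powers of y.
Checking where it meets the axes: it meets the y-axis at y = 0 (among the integer gridlines); it meets the z-axis at z = 0 (among the integer gridlines).
Fitting integer coefficients to these (and the overall shape) gives p.

x^2 - 3*y^2 + 2*z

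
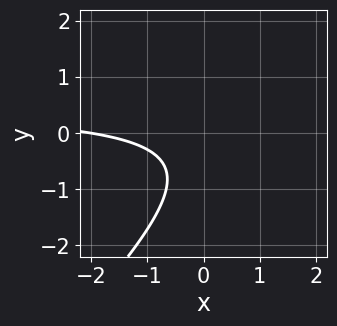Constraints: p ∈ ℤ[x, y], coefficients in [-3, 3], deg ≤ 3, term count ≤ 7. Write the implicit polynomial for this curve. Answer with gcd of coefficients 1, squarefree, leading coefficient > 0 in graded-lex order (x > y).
2*x*y - 2*y^2 - x - 2*y - 2

(a) deg p = 2. A generic line meets the curve in up to 2 points.
(b) Reading off the gridlines: it misses every integer gridline on the y-axis; one x-axis crossing is at x = -2.
(c) Together with the visible shape, these determine p as stated.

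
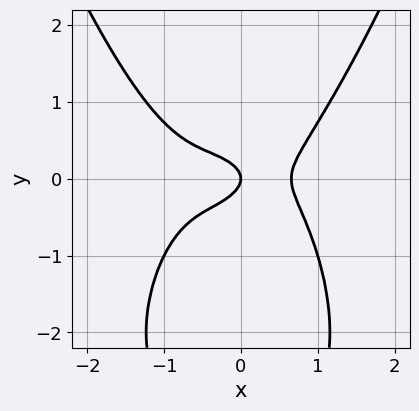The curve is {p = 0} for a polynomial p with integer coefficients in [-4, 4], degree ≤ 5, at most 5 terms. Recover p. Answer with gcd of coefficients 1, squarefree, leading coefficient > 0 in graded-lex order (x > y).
2*x^4 + x^3 - y^3 - 3*y^2 - x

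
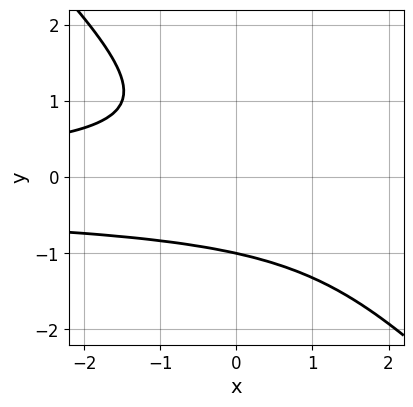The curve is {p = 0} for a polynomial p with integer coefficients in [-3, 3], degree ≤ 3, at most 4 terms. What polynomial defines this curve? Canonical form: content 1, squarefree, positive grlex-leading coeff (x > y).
1. deg p = 3. The shape is more complex than any degree-2 curve.
2. Against the integer gridlines: the curve avoids every integer x-axis point in the box; it meets the y-axis at y = -1 (among the integer gridlines).
3. Matching integer coefficients to the picture gives p.

3*x*y^2 + 3*y^3 + x*y + 3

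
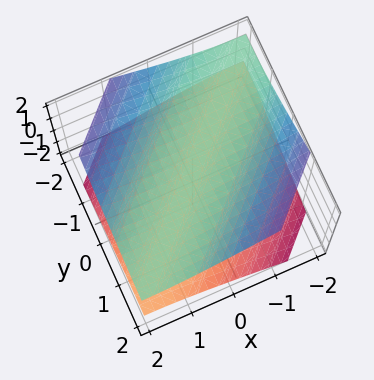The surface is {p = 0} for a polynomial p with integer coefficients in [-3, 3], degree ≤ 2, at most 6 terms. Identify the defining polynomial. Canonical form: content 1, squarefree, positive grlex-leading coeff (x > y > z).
x^2 - 2*x*y + y^2 - 3*z^2 + 3

1. I count 2 distinct pieces. They look like related sheets of one shape, so recover p as a whole.
2. deg p = 2. The shape is more complex than any degree-1 surface.
3. Reading off the gridlines: no y-intercept at any integer in the box; it misses every integer gridline on the x-axis; among the integer gridlines, it crosses the z-axis at z ∈ {-1, 1}.
4. Assembling these constraints gives the stated polynomial.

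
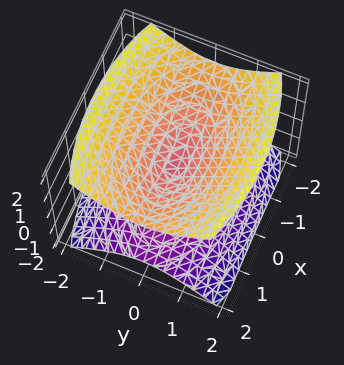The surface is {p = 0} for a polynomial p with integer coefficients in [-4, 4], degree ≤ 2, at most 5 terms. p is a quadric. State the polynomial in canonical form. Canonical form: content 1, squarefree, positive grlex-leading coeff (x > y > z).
I count 2 distinct pieces. They look like related sheets of one shape, so recover p as a whole.
deg p = 2. A double cone through the origin; a quadric.
Symmetries: mirror symmetry x ↦ −x ⇒ only even powers of x; the z ↦ −z reflection is a symmetry, so z appears only in even powers; mirror symmetry y ↦ −y ⇒ only even powers of y.
Observable constraints: one z-axis crossing is at z = 0; it meets the x-axis at x = 0 (among the integer gridlines).
Matching integer coefficients to the picture gives p.

x^2 + 3*y^2 - 3*z^2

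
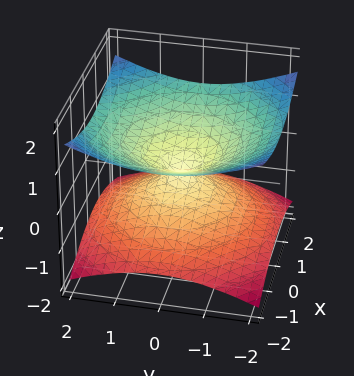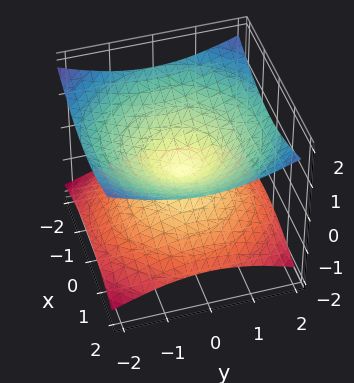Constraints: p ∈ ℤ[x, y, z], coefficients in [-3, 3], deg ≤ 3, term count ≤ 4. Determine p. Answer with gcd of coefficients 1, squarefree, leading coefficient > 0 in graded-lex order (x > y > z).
x^2 + y^2 - 3*z^2

The degree is 2 — a double cone through the origin; a quadric.
Symmetries: rotational symmetry about the z-axis ⇒ p depends on x, y only through x² + y²; the z ↦ −z reflection is a symmetry, so z appears only in even powers.
Observable constraints: it meets the y-axis at y = 0 (among the integer gridlines); it meets the z-axis at z = 0 (among the integer gridlines); a circular section at z = 1 has radius between 1 and 2.
Matching integer coefficients to the picture gives p.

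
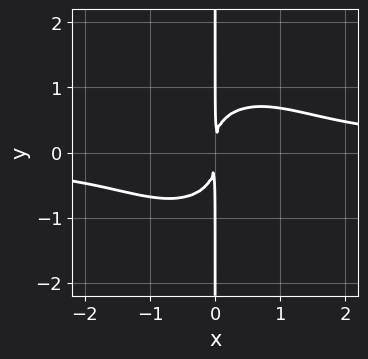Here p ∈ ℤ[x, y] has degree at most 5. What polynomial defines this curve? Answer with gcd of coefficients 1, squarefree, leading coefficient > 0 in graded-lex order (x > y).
x^3*y + x*y^3 - x^2

1. Degree: no degree-3 curve has this shape, so deg p = 4.
2. Observable constraints: every point of the y-axis in the box is on the curve.
3. Assembling these constraints gives the stated polynomial.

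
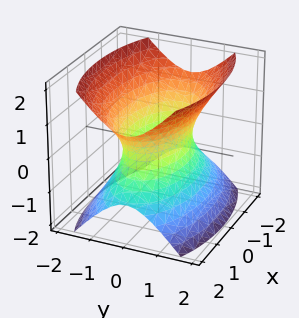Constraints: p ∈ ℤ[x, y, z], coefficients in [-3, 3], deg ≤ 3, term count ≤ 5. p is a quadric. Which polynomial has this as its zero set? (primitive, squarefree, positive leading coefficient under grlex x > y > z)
x^2 + 3*y^2 - 2*z^2 - 2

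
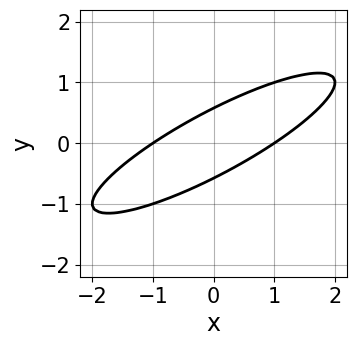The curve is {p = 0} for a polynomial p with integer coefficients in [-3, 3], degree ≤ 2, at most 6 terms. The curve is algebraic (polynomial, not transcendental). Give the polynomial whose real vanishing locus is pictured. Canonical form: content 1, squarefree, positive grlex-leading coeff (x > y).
First, the degree is 2 — a generic line meets the curve in up to 2 points.
Then, observable constraints: among the integer gridlines, it crosses the x-axis at x ∈ {-1, 1}.
Finally, these observations pin down the coefficients.

x^2 - 3*x*y + 3*y^2 - 1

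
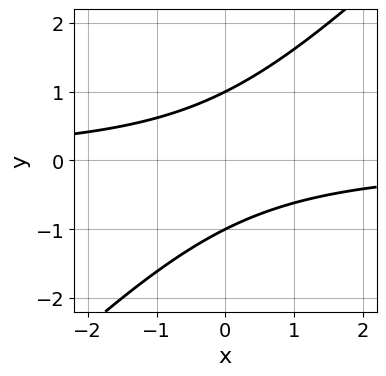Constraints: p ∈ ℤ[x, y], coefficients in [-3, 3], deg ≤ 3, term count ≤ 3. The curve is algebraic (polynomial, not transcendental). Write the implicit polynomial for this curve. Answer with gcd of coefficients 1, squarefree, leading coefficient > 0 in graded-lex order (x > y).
x*y - y^2 + 1

(a) The degree is 2 — the shape is more complex than any degree-1 curve.
(b) Observable constraints: the curve avoids every integer x-axis point in the box; among the integer gridlines, it crosses the y-axis at y ∈ {-1, 1}.
(c) These observations pin down the coefficients.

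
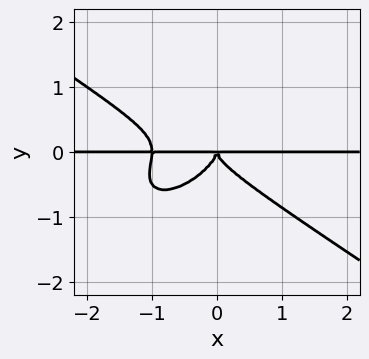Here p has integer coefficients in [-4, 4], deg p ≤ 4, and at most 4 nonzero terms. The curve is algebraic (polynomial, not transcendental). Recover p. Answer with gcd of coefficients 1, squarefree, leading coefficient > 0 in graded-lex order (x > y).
1. deg p = 4. A generic line meets the curve in up to 4 points.
2. From the axis intercepts and sections: every point of the x-axis in the box is on the curve.
3. The integer polynomial consistent with all of this is the stated p.

x^3*y - x*y^3 + 2*y^4 + x^2*y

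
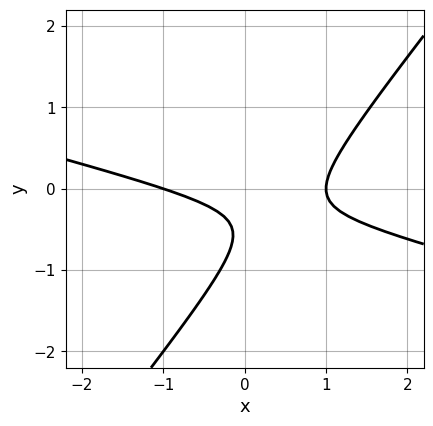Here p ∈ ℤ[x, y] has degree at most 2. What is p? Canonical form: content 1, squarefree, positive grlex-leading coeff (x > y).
x^2 + 3*x*y - 3*y^2 - 3*y - 1

(a) Degree: the shape is more complex than any degree-1 curve, so deg p = 2.
(b) Reading off the gridlines: no y-intercept at any integer in the box; the x-axis gridline crossings are at x ∈ {-1, 1}.
(c) Fitting integer coefficients to these (and the overall shape) gives p.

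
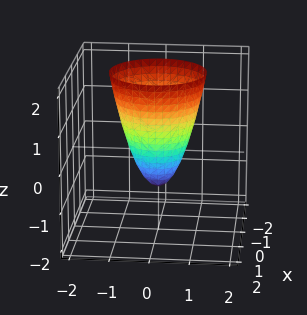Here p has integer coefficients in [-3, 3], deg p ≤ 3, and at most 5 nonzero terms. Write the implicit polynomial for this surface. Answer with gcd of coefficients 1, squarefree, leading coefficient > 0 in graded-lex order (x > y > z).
deg p = 2. The shape is more complex than any degree-1 surface.
Symmetries: rotational symmetry about the z-axis ⇒ p depends on x, y only through x² + y².
Observable constraints: one z-axis crossing is at z = -1; a circular section at z = 2 has radius between 1 and 2.
These observations pin down the coefficients.

2*x^2 + 2*y^2 - z - 1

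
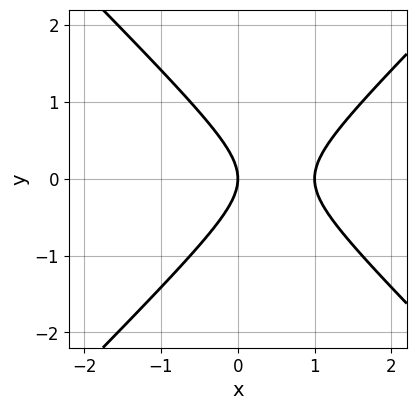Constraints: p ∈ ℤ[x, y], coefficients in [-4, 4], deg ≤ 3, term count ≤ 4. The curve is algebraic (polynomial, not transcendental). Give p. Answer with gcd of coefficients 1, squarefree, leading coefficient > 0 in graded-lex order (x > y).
x^2 - y^2 - x

The degree is 2 — the shape is more complex than any degree-1 curve.
Symmetries: it's symmetric under y → −y, forcing even powers of y.
From the visible intercepts: one y-axis crossing is at y = 0; the x-axis gridline crossings are at x ∈ {0, 1}.
The integer polynomial consistent with all of this is the stated p.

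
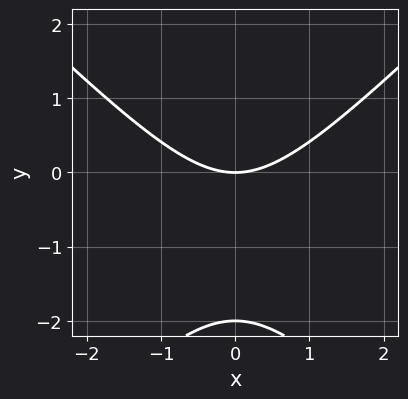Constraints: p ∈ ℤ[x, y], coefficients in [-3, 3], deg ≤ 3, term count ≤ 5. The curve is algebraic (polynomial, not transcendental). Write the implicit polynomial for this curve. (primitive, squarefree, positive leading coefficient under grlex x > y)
First, degree: no degree-1 curve has this shape, so deg p = 2.
Then, symmetries: mirror symmetry x ↦ −x ⇒ only even powers of x.
Next, from the visible intercepts: among the integer gridlines, it crosses the y-axis at y ∈ {-2, 0}; one x-axis crossing is at x = 0.
Finally, putting this together gives p.

x^2 - y^2 - 2*y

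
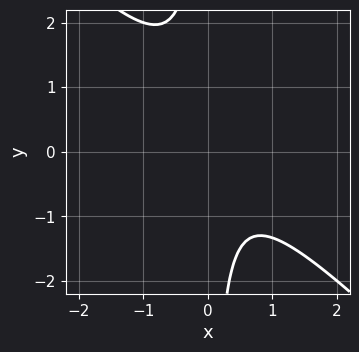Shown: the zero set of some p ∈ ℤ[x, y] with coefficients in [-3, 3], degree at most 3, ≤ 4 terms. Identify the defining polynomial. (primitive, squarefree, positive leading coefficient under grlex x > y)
3*x^2 + 3*x*y - x + 2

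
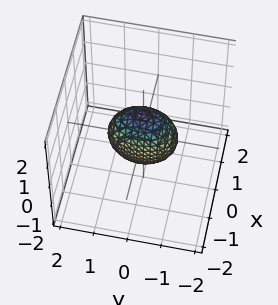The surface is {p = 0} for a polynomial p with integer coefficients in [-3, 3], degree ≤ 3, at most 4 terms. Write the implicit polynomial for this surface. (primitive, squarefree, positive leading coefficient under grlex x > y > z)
2*x^2 + y^2 + z^2 - 1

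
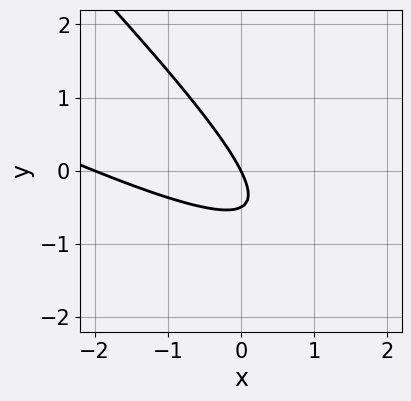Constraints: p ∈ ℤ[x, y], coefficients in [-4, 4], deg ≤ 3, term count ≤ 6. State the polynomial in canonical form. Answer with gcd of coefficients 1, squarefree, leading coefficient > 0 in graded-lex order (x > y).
x^2 + 3*x*y + 2*y^2 + 2*x + y

1. Degree: no degree-1 curve has this shape, so deg p = 2.
2. Against the integer gridlines: one y-axis crossing is at y = 0; the x-axis gridline crossings are at x ∈ {-2, 0}.
3. Putting this together gives p.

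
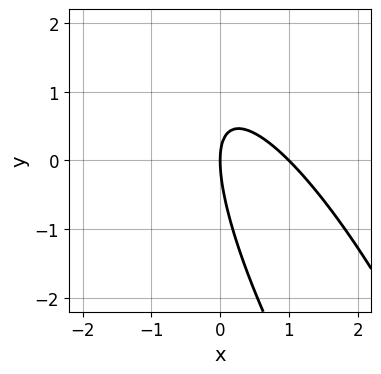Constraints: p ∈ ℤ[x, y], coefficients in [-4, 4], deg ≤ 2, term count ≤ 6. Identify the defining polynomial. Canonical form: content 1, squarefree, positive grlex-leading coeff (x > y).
3*x^2 + 3*x*y + y^2 - 3*x

(a) Degree: no degree-1 curve has this shape, so deg p = 2.
(b) From the axis intercepts and sections: among the integer gridlines, it crosses the x-axis at x ∈ {0, 1}; one y-axis crossing is at y = 0.
(c) Assembling these constraints gives the stated polynomial.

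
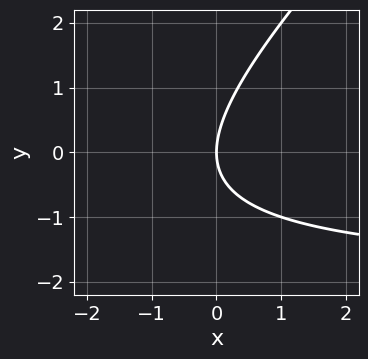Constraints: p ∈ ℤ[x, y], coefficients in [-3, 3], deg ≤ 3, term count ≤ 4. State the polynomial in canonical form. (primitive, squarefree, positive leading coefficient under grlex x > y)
x*y - y^2 + 2*x

1. Degree: a generic line meets the curve in up to 2 points, so deg p = 2.
2. Checking where it meets the axes: it crosses the x-axis at the gridline x = 0; it meets the y-axis at y = 0 (among the integer gridlines).
3. Assembling these constraints gives the stated polynomial.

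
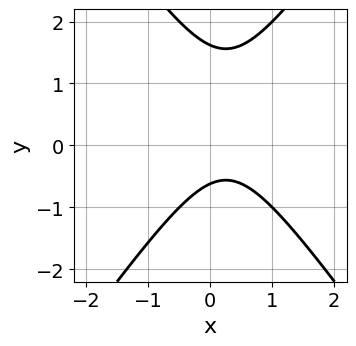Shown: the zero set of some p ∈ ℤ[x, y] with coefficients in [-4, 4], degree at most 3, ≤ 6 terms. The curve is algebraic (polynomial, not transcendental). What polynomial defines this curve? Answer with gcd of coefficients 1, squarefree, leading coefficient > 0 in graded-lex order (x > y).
The degree is 2 — a generic line meets the curve in up to 2 points.
Observable constraints: no x-intercept at any integer in the box.
Putting this together gives p.

2*x^2 - y^2 - x + y + 1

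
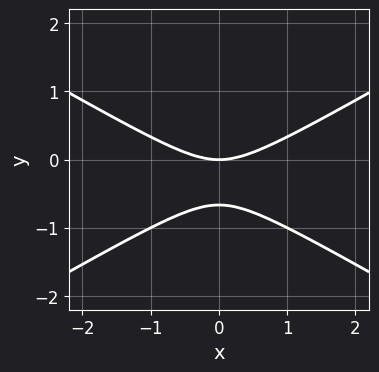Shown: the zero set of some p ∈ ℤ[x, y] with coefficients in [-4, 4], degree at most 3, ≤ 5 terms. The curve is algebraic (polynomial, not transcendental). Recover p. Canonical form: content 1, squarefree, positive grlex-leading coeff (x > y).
1. deg p = 2. A generic line meets the curve in up to 2 points.
2. Symmetries: mirror symmetry x ↦ −x ⇒ only even powers of x.
3. Against the integer gridlines: one y-axis crossing is at y = 0; one x-axis crossing is at x = 0.
4. Together with the visible shape, these determine p as stated.

x^2 - 3*y^2 - 2*y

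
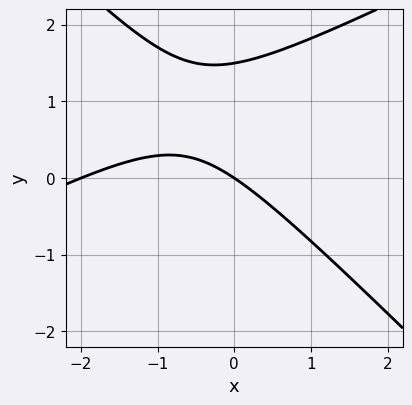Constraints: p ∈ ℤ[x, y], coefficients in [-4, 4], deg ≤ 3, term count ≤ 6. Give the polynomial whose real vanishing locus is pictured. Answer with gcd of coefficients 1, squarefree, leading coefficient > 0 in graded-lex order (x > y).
1. deg p = 2. A generic line meets the curve in up to 2 points.
2. From the visible intercepts: one y-axis crossing is at y = 0; among the integer gridlines, it crosses the x-axis at x ∈ {-2, 0}.
3. Assembling these constraints gives the stated polynomial.

x^2 - x*y - 2*y^2 + 2*x + 3*y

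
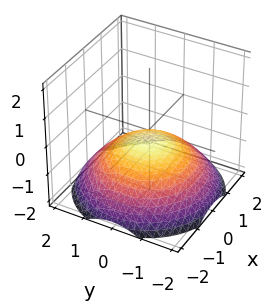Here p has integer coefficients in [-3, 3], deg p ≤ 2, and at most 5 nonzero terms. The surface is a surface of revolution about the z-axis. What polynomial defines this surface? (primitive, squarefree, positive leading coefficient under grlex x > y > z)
x^2 + y^2 + 3*z + 1

(a) Degree: a generic line meets the surface in up to 2 points, so deg p = 2.
(b) By symmetry, the surface is invariant under rotation about z: p = q(x² + y², z).
(c) Checking where it meets the axes: it misses every integer gridline on the x-axis; no y-intercept at any integer in the box; a circular section at z = -1 has radius between 1 and 2.
(d) Together with the visible shape, these determine p as stated.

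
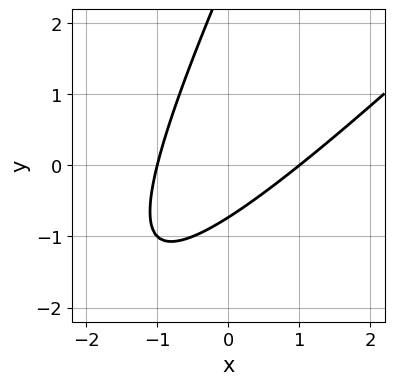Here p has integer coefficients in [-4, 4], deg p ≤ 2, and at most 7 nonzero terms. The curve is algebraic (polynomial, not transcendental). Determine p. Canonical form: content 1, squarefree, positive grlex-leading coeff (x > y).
2*x^2 - 3*x*y + y^2 - 2*y - 2

(a) The degree is 2 — no degree-1 curve has this shape.
(b) From the axis intercepts and sections: the x-axis gridline crossings are at x ∈ {-1, 1}.
(c) These observations pin down the coefficients.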